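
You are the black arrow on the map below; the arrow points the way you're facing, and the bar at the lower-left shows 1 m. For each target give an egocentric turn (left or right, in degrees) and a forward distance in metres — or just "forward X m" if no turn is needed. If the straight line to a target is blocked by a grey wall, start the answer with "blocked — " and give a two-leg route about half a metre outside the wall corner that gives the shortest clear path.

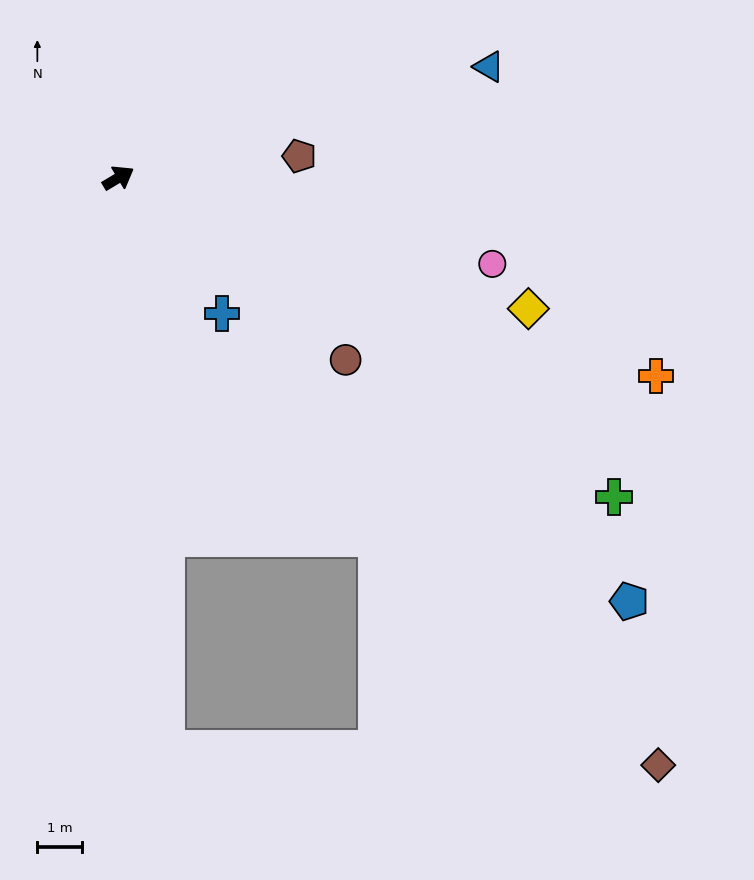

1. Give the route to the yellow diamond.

turn right 49°, forward 9.6 m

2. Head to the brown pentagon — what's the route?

turn right 24°, forward 4.1 m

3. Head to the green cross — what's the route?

turn right 64°, forward 13.2 m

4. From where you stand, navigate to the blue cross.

turn right 84°, forward 3.8 m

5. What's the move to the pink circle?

turn right 44°, forward 8.6 m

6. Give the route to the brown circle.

turn right 70°, forward 6.5 m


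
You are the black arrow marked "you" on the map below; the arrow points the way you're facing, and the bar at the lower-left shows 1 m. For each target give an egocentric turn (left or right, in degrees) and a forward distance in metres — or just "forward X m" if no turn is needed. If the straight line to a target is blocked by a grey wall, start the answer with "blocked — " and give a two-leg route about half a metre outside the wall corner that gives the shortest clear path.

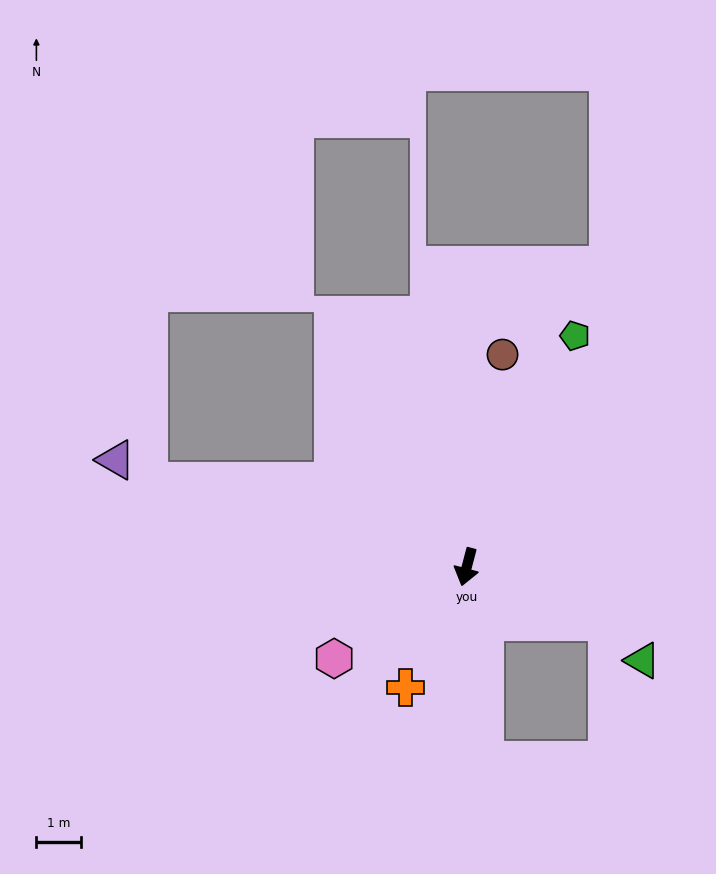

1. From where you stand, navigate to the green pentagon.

turn left 170°, forward 5.7 m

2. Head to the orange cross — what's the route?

turn right 12°, forward 3.0 m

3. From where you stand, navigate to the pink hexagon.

turn right 41°, forward 3.6 m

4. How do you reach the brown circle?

turn right 175°, forward 4.8 m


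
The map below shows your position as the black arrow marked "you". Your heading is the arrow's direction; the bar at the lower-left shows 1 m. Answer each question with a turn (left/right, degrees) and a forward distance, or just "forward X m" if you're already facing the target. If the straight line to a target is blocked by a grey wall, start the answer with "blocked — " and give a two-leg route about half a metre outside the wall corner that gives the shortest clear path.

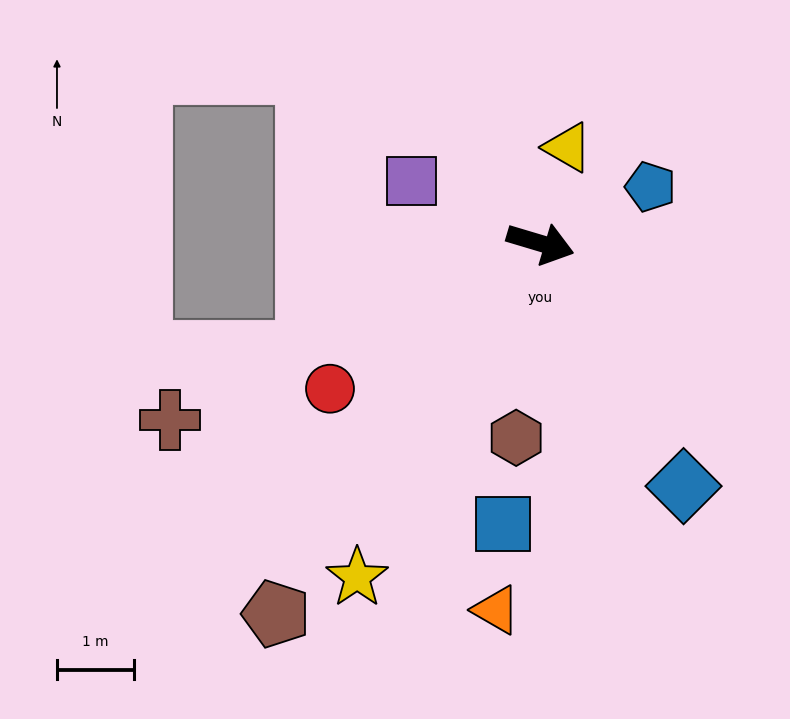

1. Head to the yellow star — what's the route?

turn right 102°, forward 5.0 m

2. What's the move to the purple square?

turn left 171°, forward 1.9 m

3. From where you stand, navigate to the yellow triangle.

turn left 91°, forward 1.3 m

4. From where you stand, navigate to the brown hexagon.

turn right 80°, forward 2.6 m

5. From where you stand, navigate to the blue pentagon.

turn left 44°, forward 1.6 m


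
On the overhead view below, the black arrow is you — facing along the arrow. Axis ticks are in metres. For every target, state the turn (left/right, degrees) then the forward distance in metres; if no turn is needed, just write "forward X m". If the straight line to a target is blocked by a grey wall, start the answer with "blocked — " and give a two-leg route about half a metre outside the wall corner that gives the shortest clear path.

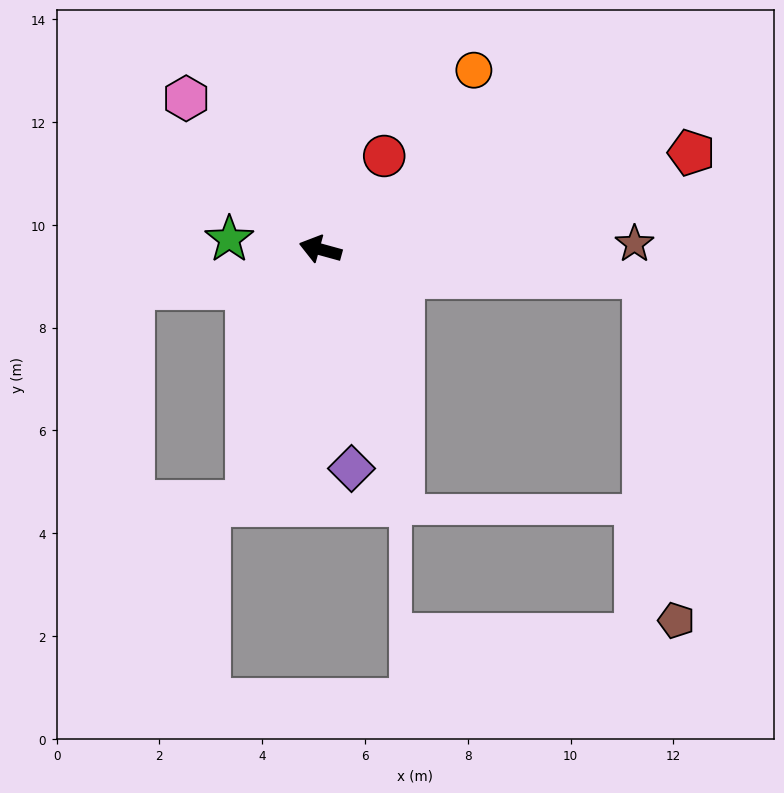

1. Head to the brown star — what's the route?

turn right 164°, forward 6.1 m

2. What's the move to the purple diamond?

turn left 113°, forward 4.3 m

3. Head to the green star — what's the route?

turn left 9°, forward 1.8 m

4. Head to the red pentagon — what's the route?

turn right 150°, forward 7.5 m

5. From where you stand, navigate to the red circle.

turn right 109°, forward 2.2 m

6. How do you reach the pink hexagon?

turn right 33°, forward 3.9 m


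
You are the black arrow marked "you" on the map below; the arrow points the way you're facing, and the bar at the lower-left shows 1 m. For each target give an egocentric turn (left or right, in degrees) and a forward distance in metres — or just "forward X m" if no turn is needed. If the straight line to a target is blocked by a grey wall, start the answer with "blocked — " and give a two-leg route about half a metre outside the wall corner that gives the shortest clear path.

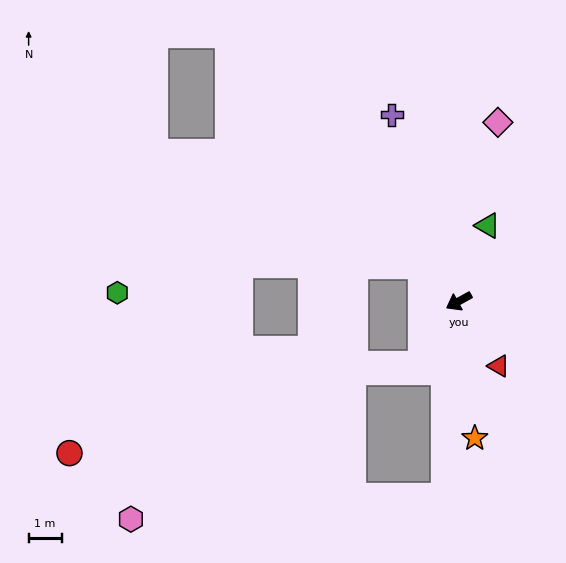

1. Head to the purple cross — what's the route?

turn right 99°, forward 6.0 m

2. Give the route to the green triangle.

turn right 140°, forward 2.5 m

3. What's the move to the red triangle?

turn left 93°, forward 2.3 m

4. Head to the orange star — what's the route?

turn left 68°, forward 4.2 m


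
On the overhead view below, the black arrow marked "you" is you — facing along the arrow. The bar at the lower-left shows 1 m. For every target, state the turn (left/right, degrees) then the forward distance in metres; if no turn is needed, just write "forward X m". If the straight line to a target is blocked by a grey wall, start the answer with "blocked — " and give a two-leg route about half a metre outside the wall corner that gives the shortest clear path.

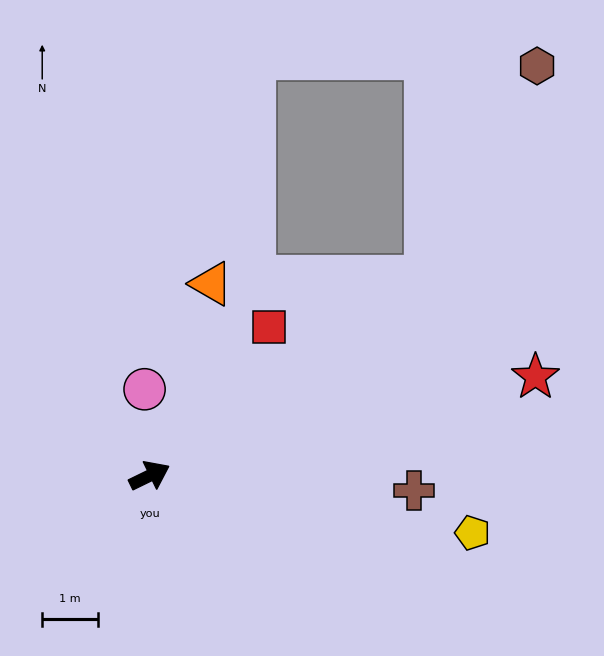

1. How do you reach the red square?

turn left 25°, forward 3.4 m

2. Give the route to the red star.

turn right 12°, forward 7.2 m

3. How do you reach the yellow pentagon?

turn right 36°, forward 5.9 m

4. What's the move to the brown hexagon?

blocked — turn left 9°, forward 6.2 m, then turn left 28°, forward 4.3 m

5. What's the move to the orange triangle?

turn left 46°, forward 3.6 m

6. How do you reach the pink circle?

turn left 67°, forward 1.6 m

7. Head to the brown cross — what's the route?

turn right 29°, forward 4.8 m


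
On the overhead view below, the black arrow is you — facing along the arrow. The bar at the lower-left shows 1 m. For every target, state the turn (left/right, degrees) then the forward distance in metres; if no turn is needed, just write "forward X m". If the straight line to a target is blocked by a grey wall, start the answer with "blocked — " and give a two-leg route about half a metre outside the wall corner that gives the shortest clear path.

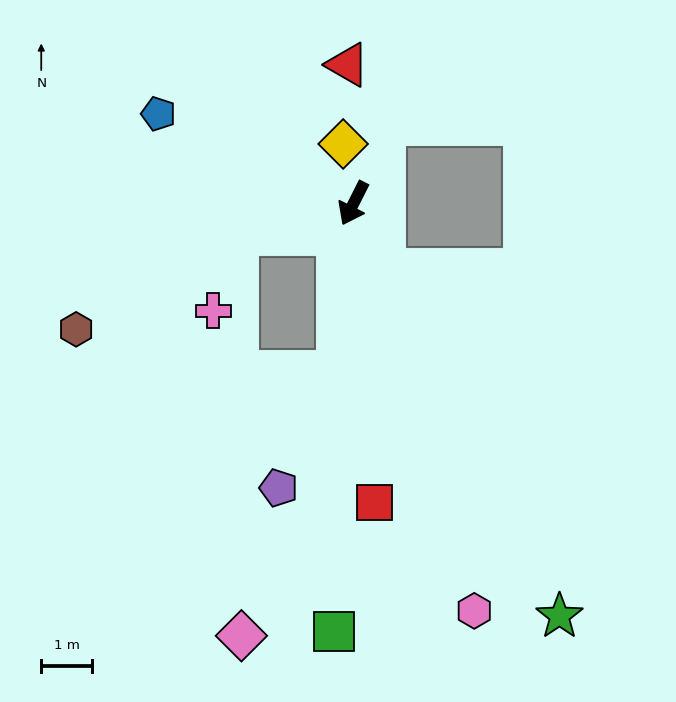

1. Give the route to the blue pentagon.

turn right 88°, forward 4.2 m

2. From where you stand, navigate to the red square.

turn left 31°, forward 5.9 m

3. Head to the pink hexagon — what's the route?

turn left 43°, forward 8.4 m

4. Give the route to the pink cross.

blocked — turn right 48°, forward 2.4 m, then turn left 58°, forward 1.6 m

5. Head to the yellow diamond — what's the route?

turn right 143°, forward 1.2 m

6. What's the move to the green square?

turn left 24°, forward 8.4 m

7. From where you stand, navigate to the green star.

turn left 53°, forward 9.1 m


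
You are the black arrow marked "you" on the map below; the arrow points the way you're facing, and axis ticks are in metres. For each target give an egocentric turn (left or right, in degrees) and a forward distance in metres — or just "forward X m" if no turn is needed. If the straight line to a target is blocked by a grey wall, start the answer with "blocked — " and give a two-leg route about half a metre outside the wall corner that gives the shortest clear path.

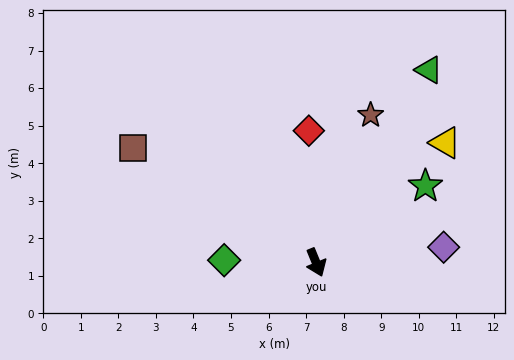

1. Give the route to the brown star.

turn left 137°, forward 4.2 m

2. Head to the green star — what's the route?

turn left 103°, forward 3.6 m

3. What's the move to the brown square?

turn right 144°, forward 5.7 m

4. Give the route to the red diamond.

turn left 161°, forward 3.5 m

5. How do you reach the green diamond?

turn right 114°, forward 2.4 m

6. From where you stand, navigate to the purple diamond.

turn left 75°, forward 3.4 m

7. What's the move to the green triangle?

turn left 127°, forward 5.9 m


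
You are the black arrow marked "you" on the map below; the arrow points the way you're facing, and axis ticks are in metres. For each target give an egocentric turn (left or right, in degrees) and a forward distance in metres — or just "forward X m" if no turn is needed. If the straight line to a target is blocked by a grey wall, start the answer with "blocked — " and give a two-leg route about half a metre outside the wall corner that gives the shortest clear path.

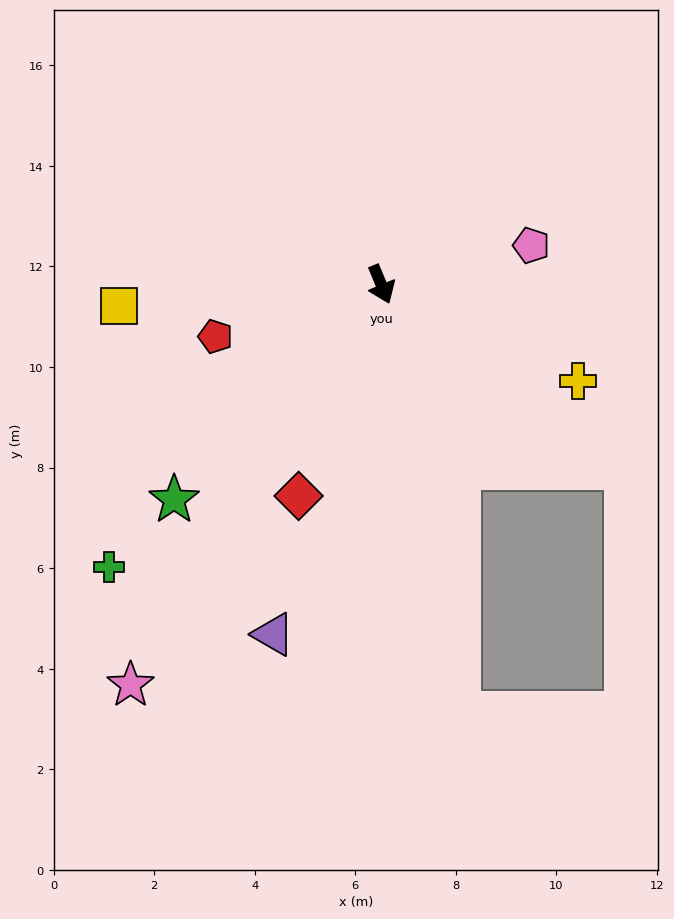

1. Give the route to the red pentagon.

turn right 95°, forward 3.5 m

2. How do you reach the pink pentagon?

turn left 82°, forward 3.1 m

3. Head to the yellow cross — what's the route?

turn left 41°, forward 4.4 m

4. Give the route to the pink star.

turn right 55°, forward 9.4 m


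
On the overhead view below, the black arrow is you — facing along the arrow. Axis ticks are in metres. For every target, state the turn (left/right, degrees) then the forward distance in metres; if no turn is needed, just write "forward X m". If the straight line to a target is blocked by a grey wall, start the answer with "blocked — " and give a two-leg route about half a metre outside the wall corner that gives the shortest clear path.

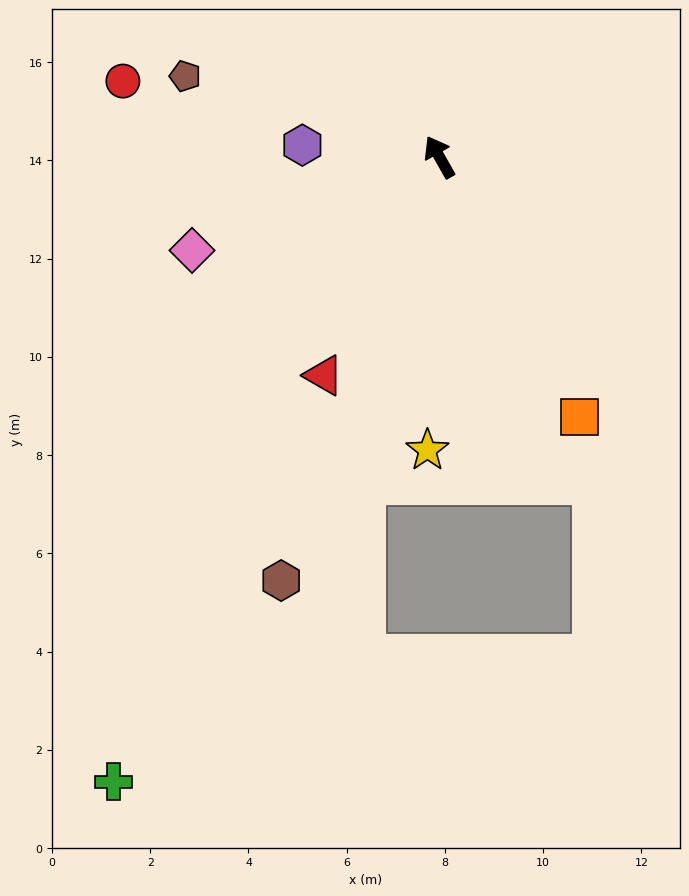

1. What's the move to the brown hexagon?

turn left 130°, forward 9.2 m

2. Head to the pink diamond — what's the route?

turn left 81°, forward 5.4 m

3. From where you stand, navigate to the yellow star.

turn left 148°, forward 6.0 m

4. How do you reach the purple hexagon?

turn left 55°, forward 2.8 m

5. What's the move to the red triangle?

turn left 122°, forward 5.0 m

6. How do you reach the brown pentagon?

turn left 43°, forward 5.4 m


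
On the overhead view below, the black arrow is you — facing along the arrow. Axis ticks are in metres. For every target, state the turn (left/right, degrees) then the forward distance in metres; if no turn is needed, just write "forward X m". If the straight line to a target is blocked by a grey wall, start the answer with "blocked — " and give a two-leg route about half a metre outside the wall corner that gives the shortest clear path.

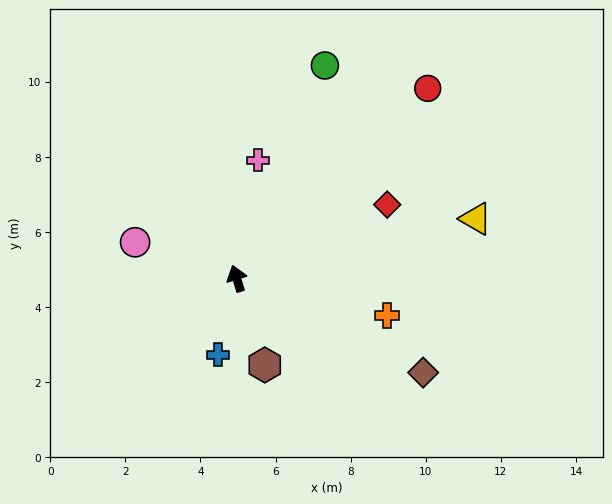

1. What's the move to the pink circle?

turn left 53°, forward 2.9 m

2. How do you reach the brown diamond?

turn right 134°, forward 5.6 m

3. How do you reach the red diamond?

turn right 81°, forward 4.5 m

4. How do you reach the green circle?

turn right 40°, forward 6.1 m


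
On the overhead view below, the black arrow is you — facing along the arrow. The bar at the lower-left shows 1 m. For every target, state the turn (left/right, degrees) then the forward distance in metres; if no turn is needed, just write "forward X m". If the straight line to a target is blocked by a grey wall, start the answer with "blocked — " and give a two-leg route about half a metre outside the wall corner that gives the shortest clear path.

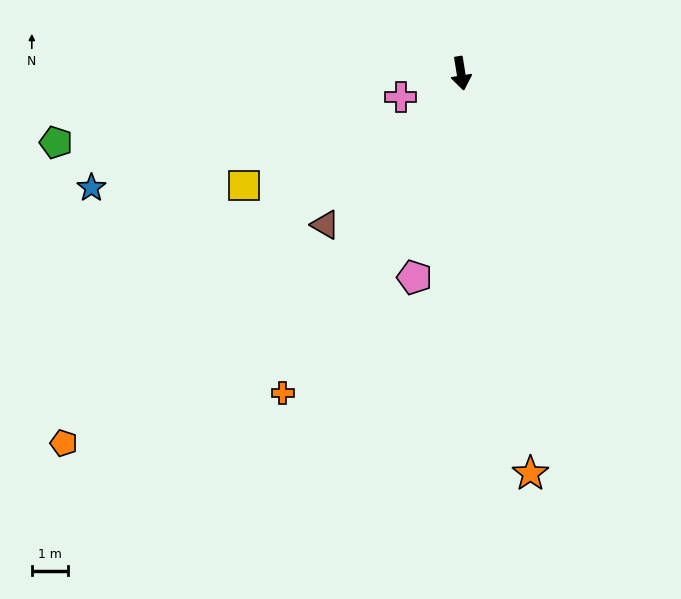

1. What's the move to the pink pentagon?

turn right 22°, forward 5.7 m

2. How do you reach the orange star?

forward 11.1 m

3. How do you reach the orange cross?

turn right 38°, forward 10.0 m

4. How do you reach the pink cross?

turn right 78°, forward 1.8 m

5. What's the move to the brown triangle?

turn right 51°, forward 5.6 m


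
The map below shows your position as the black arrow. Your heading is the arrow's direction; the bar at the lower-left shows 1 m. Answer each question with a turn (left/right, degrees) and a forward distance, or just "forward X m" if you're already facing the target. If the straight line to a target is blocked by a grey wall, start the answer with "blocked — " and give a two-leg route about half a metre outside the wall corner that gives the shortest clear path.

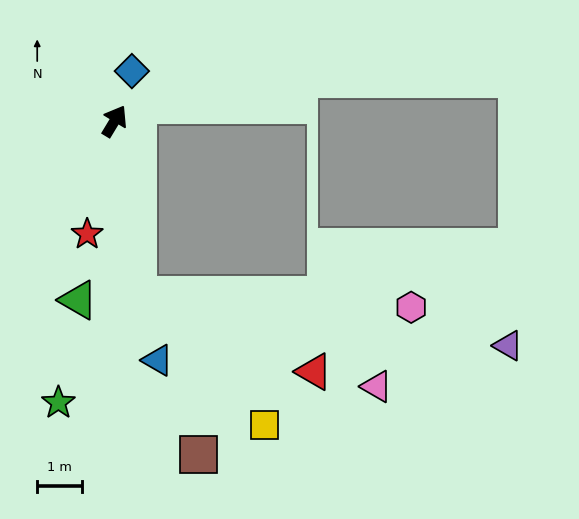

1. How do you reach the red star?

turn right 162°, forward 2.6 m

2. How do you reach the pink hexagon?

blocked — turn right 141°, forward 3.9 m, then turn left 80°, forward 6.1 m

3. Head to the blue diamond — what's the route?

turn left 12°, forward 1.2 m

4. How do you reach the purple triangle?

blocked — turn right 141°, forward 3.9 m, then turn left 74°, forward 8.3 m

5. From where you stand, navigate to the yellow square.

blocked — turn right 141°, forward 3.9 m, then turn left 36°, forward 4.0 m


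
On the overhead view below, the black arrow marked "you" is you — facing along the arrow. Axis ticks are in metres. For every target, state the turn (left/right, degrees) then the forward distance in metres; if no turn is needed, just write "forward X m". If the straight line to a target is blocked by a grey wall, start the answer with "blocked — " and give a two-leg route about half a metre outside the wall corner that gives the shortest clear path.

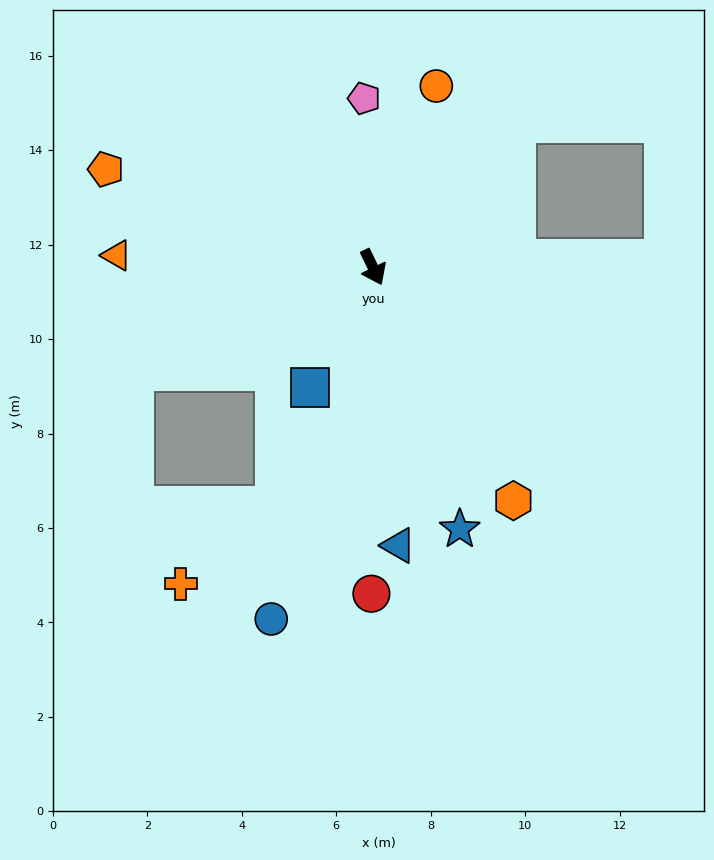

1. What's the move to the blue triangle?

turn right 21°, forward 5.9 m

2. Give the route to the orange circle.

turn left 135°, forward 4.1 m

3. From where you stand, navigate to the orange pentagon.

turn right 136°, forward 6.0 m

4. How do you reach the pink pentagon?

turn left 157°, forward 3.6 m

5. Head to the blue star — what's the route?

turn right 7°, forward 5.8 m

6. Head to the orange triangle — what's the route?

turn right 118°, forward 5.4 m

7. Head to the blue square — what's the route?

turn right 53°, forward 2.9 m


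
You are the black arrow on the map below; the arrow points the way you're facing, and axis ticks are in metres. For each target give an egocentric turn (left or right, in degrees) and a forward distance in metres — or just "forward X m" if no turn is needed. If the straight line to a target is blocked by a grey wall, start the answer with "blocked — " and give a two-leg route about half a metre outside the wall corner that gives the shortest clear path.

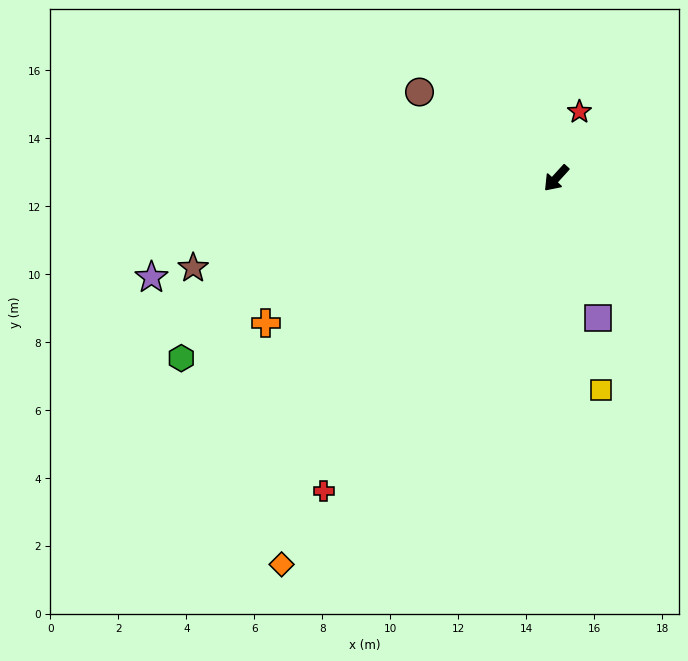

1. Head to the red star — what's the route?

turn right 157°, forward 2.1 m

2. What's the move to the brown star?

turn right 34°, forward 11.0 m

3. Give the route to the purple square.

turn left 59°, forward 4.3 m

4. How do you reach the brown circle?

turn right 80°, forward 4.8 m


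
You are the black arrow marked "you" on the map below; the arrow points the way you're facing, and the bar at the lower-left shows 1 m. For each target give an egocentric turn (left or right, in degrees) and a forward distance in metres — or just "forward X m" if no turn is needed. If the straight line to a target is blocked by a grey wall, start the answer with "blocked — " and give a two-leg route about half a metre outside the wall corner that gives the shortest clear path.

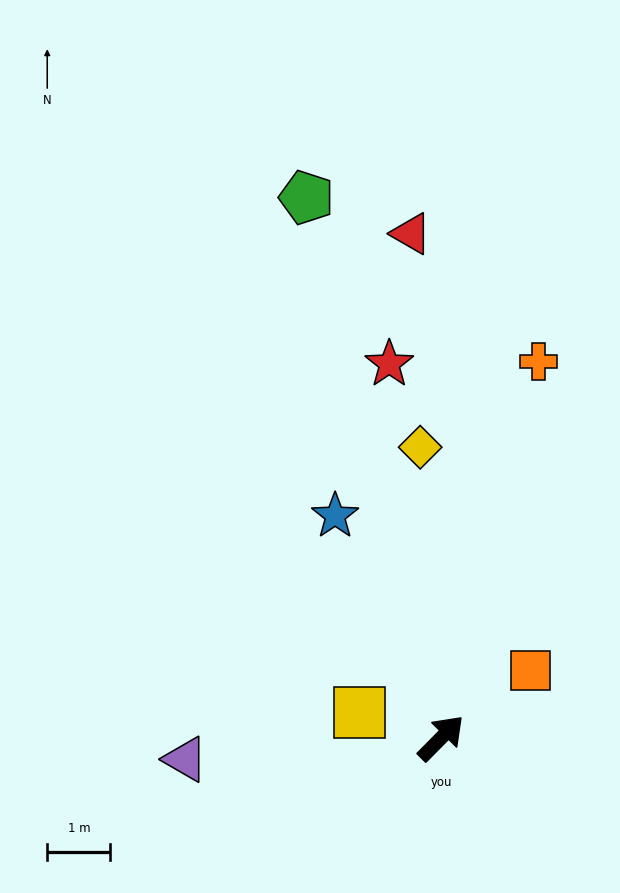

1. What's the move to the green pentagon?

turn left 59°, forward 8.8 m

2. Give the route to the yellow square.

turn left 118°, forward 1.4 m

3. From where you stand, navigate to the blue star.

turn left 70°, forward 3.9 m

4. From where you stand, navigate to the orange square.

turn right 8°, forward 1.8 m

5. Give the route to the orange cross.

turn left 30°, forward 6.2 m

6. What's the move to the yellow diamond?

turn left 49°, forward 4.6 m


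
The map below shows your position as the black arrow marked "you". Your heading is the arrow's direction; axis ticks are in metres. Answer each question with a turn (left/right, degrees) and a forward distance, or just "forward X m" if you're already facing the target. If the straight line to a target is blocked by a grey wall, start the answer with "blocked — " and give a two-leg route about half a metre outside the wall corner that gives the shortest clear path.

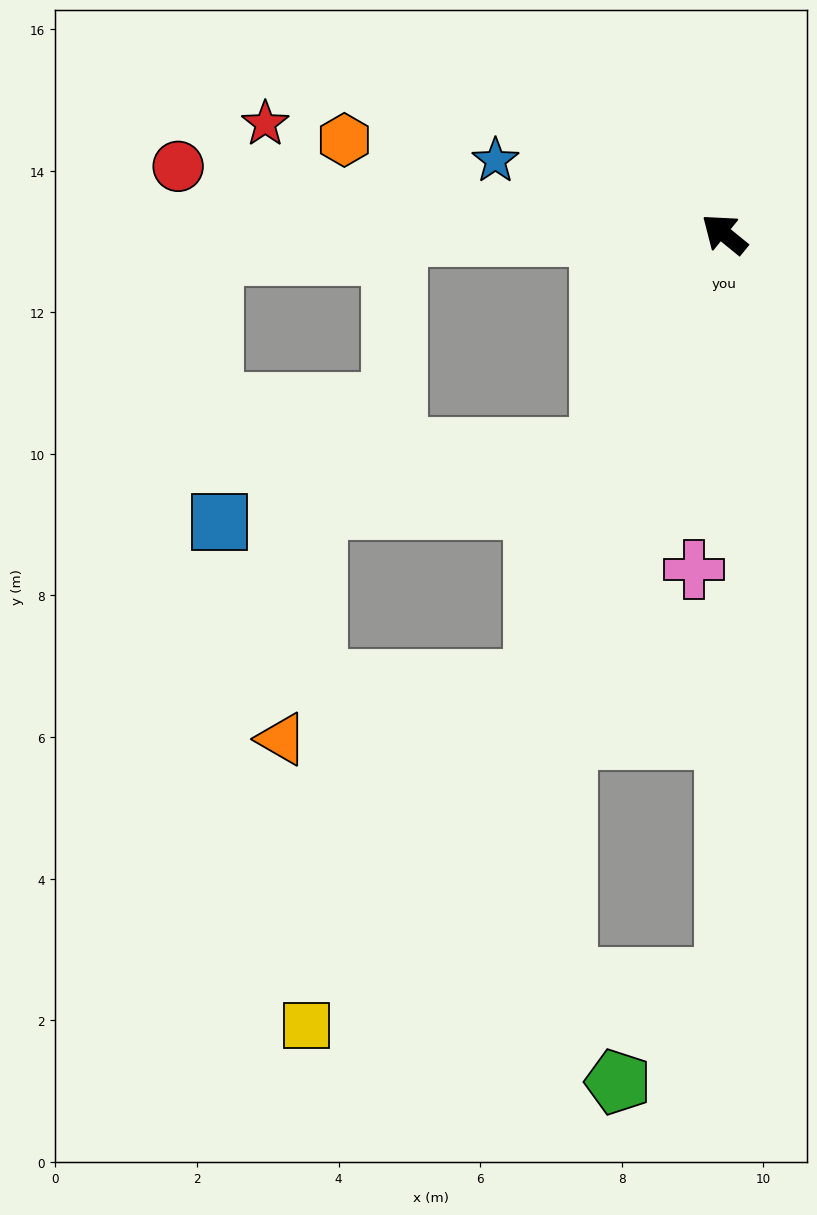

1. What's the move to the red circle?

turn left 32°, forward 7.8 m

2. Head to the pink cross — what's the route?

turn left 124°, forward 4.8 m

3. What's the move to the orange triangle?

blocked — turn left 106°, forward 6.9 m, then turn right 54°, forward 3.7 m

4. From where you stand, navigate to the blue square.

blocked — turn left 99°, forward 3.5 m, then turn right 49°, forward 5.5 m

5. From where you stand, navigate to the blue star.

turn left 21°, forward 3.4 m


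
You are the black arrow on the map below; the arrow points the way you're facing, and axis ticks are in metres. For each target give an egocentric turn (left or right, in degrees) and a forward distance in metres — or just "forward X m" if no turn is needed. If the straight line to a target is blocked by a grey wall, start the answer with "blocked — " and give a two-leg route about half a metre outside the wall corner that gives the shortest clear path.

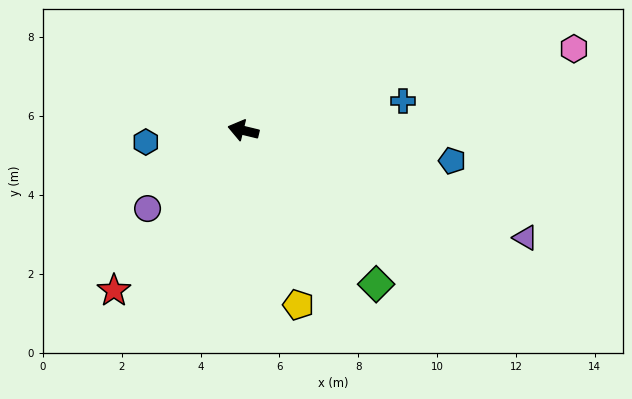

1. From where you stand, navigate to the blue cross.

turn right 156°, forward 4.1 m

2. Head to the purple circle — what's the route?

turn left 53°, forward 3.1 m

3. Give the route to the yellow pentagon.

turn left 121°, forward 4.6 m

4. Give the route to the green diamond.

turn left 144°, forward 5.2 m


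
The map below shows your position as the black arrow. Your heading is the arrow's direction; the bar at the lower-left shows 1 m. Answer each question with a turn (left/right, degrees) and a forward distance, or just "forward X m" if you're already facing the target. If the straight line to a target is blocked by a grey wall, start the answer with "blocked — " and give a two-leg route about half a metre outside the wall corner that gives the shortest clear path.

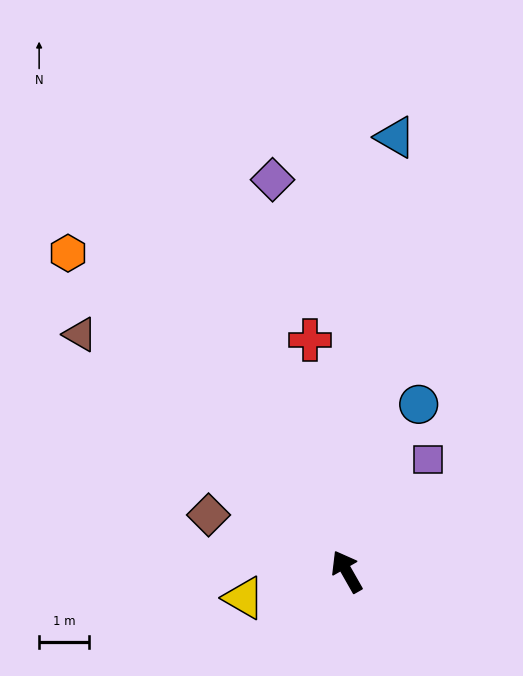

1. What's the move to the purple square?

turn right 66°, forward 2.8 m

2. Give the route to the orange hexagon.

turn left 12°, forward 8.5 m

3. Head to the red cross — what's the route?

turn right 21°, forward 4.7 m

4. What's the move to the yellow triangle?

turn left 75°, forward 2.1 m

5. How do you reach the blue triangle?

turn right 36°, forward 8.8 m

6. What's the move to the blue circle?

turn right 53°, forward 3.7 m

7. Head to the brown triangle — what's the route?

turn left 19°, forward 7.2 m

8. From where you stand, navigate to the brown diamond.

turn left 38°, forward 3.0 m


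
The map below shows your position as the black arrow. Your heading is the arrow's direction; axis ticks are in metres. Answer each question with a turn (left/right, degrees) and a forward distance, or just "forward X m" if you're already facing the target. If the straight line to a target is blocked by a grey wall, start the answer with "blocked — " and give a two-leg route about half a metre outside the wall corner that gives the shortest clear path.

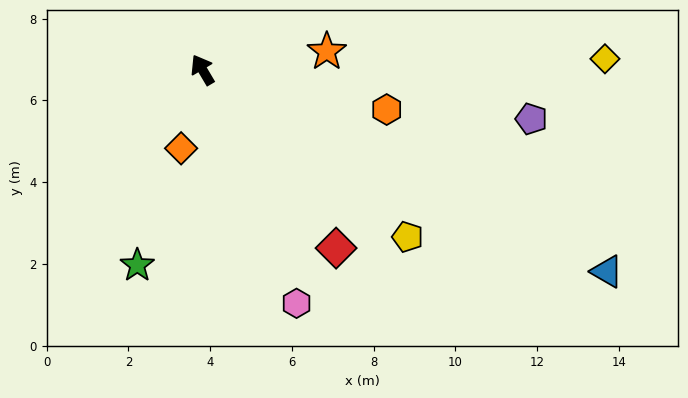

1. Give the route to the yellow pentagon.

turn right 160°, forward 6.5 m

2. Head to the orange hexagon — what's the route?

turn right 133°, forward 4.6 m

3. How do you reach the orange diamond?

turn left 134°, forward 2.0 m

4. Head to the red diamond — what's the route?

turn right 174°, forward 5.5 m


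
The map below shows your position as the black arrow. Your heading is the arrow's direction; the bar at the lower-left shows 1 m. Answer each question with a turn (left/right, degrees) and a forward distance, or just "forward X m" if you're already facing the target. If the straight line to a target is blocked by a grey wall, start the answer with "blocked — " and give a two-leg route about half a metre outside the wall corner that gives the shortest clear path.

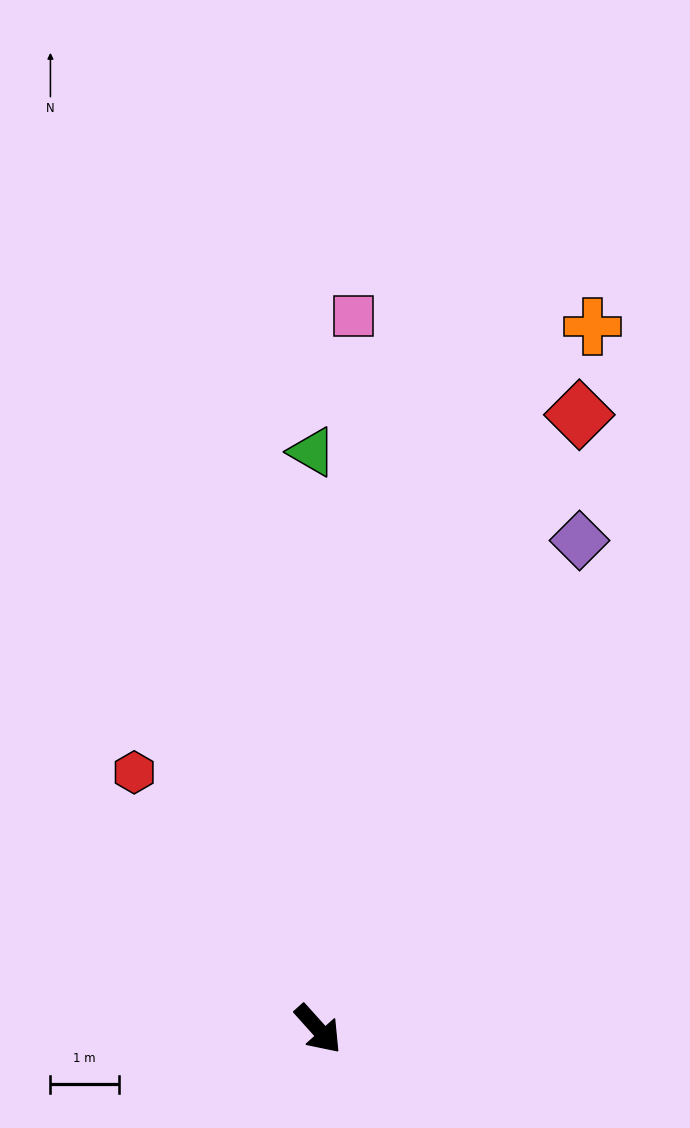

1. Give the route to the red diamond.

turn left 115°, forward 9.7 m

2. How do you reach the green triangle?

turn left 139°, forward 8.4 m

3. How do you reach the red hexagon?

turn left 174°, forward 4.6 m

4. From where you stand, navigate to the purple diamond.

turn left 110°, forward 8.1 m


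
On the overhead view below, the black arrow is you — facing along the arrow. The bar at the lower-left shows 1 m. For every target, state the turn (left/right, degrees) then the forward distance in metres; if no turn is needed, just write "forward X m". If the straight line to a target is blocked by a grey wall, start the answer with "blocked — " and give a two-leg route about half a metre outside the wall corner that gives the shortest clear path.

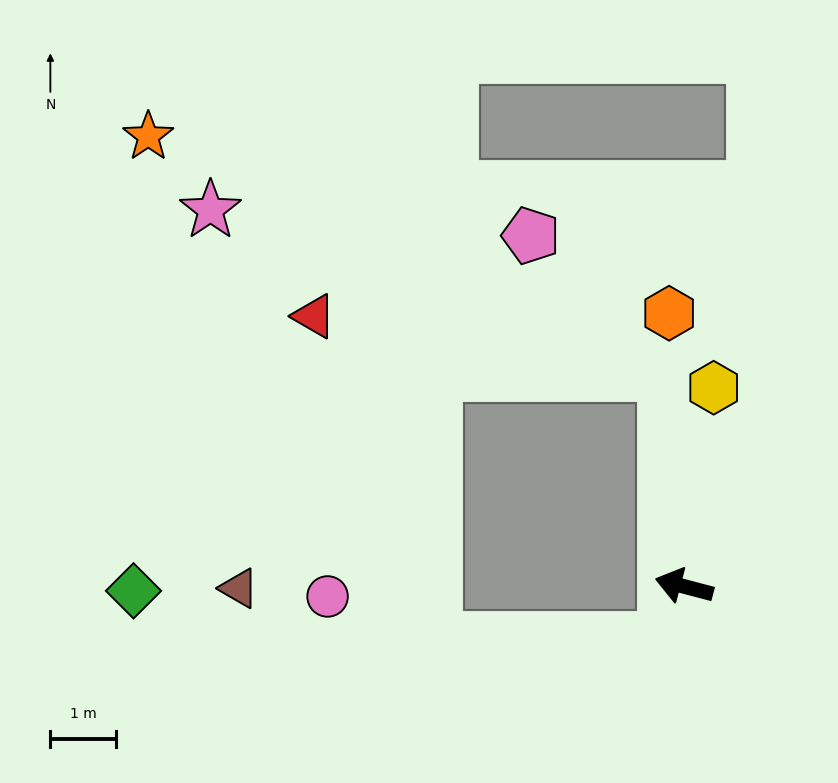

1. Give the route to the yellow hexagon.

turn right 84°, forward 3.1 m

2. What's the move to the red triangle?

blocked — turn right 70°, forward 3.3 m, then turn left 75°, forward 5.4 m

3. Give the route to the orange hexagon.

turn right 72°, forward 4.2 m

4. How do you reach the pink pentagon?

blocked — turn right 70°, forward 3.3 m, then turn left 39°, forward 2.9 m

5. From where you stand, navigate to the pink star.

blocked — turn right 70°, forward 3.3 m, then turn left 65°, forward 7.4 m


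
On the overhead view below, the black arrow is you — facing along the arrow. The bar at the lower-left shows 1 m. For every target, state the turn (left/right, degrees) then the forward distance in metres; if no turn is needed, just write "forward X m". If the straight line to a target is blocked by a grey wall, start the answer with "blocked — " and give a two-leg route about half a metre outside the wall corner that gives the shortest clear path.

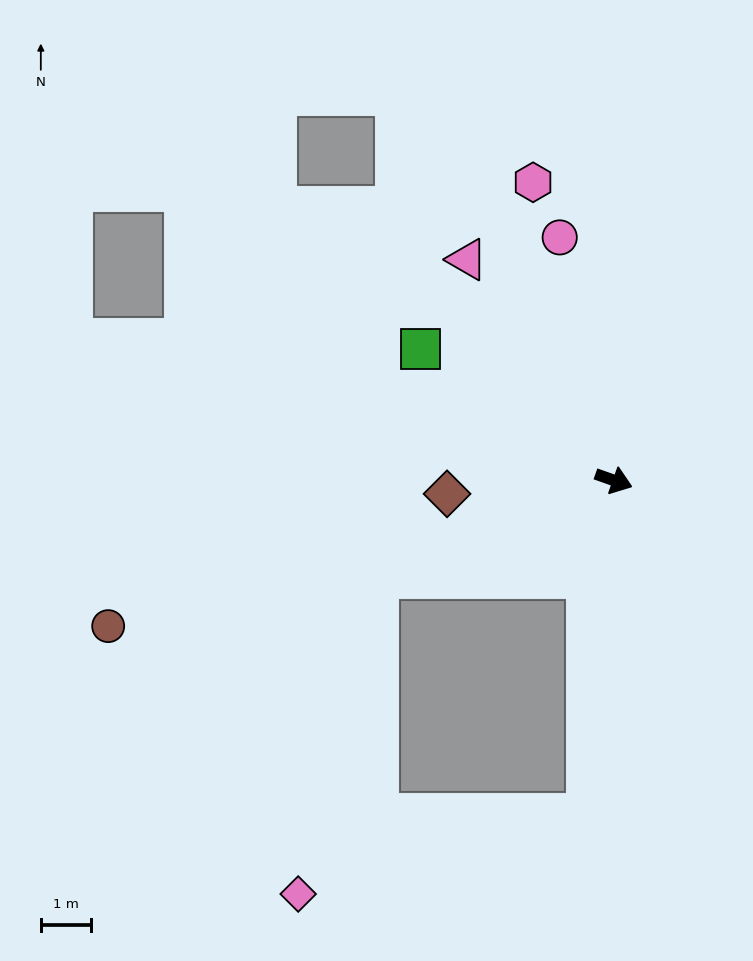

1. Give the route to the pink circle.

turn left 122°, forward 5.0 m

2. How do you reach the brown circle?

turn right 144°, forward 10.5 m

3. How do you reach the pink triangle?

turn left 143°, forward 5.3 m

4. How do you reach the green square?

turn left 165°, forward 4.7 m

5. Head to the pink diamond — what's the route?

blocked — turn right 138°, forward 5.1 m, then turn left 53°, forward 6.5 m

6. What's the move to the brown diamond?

turn right 156°, forward 3.3 m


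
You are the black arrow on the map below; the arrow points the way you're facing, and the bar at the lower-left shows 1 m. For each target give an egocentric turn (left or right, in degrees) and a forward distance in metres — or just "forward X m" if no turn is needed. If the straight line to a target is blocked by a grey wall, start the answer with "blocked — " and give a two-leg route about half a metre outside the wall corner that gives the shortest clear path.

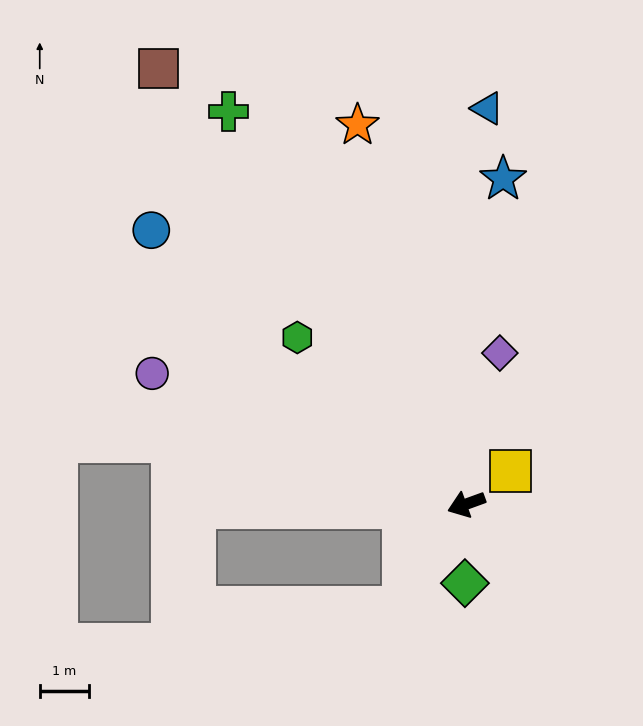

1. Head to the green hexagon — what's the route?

turn right 65°, forward 4.8 m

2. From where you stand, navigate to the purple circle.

turn right 43°, forward 6.9 m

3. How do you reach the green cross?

turn right 79°, forward 9.3 m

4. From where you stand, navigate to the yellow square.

turn right 163°, forward 1.1 m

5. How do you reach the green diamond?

turn left 69°, forward 1.6 m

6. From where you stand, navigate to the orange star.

turn right 94°, forward 8.0 m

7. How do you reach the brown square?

turn right 75°, forward 10.8 m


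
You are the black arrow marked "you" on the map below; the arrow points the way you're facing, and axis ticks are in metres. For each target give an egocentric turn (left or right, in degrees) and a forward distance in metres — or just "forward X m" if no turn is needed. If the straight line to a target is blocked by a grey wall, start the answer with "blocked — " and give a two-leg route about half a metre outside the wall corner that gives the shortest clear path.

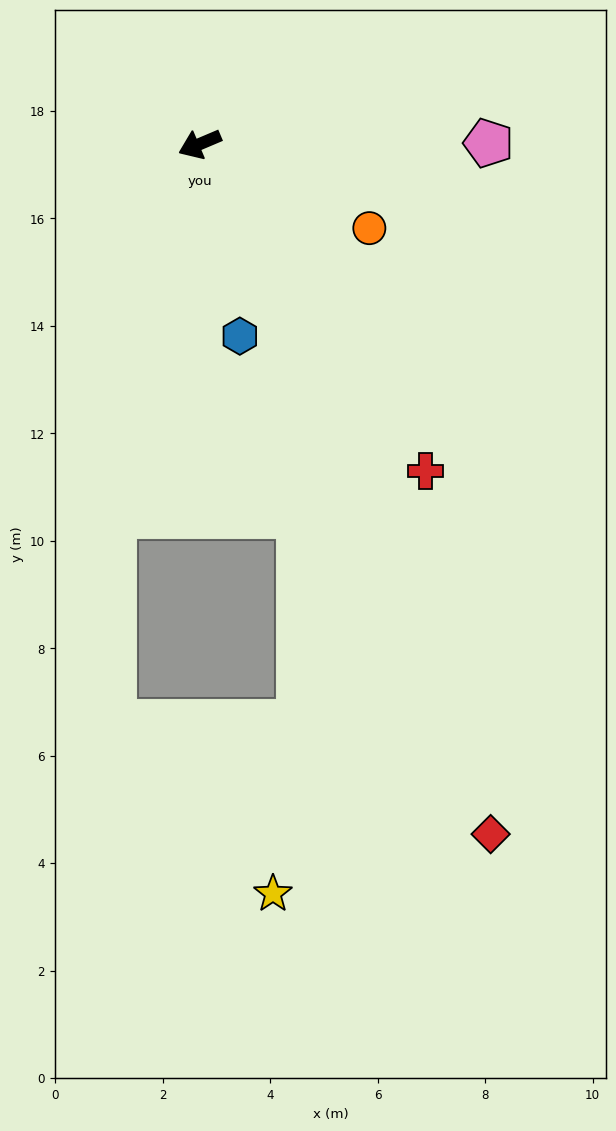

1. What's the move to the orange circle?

turn left 131°, forward 3.5 m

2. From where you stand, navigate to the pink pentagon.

turn left 157°, forward 5.4 m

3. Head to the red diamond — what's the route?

turn left 90°, forward 13.9 m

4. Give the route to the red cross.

turn left 102°, forward 7.4 m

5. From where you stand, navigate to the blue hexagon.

turn left 79°, forward 3.7 m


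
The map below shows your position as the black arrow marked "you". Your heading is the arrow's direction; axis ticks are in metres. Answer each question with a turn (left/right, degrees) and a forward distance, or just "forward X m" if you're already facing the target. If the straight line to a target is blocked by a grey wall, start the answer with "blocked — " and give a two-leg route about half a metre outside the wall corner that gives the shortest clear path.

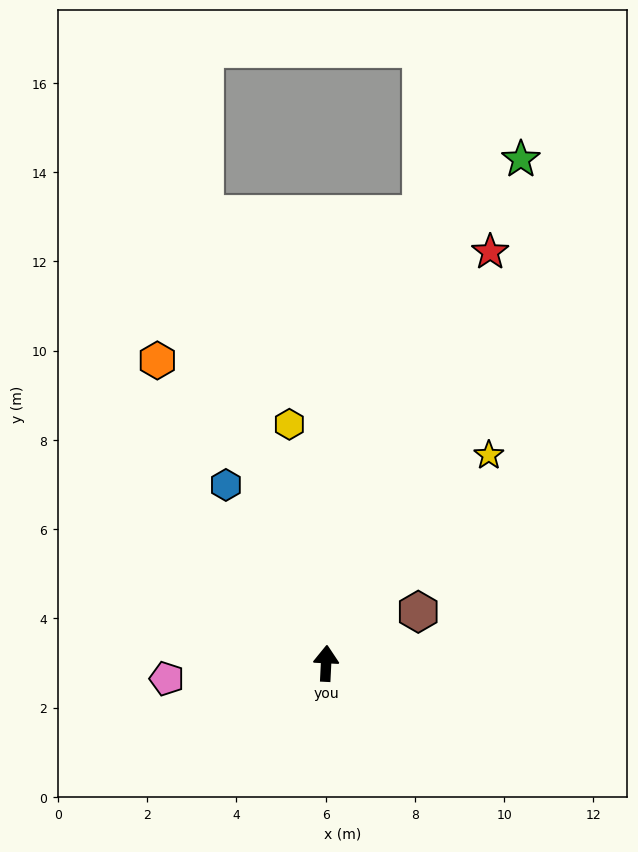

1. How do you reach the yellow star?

turn right 35°, forward 5.9 m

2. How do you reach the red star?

turn right 19°, forward 9.9 m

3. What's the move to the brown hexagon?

turn right 58°, forward 2.4 m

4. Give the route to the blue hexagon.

turn left 32°, forward 4.6 m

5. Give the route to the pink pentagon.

turn left 98°, forward 3.6 m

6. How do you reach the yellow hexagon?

turn left 12°, forward 5.4 m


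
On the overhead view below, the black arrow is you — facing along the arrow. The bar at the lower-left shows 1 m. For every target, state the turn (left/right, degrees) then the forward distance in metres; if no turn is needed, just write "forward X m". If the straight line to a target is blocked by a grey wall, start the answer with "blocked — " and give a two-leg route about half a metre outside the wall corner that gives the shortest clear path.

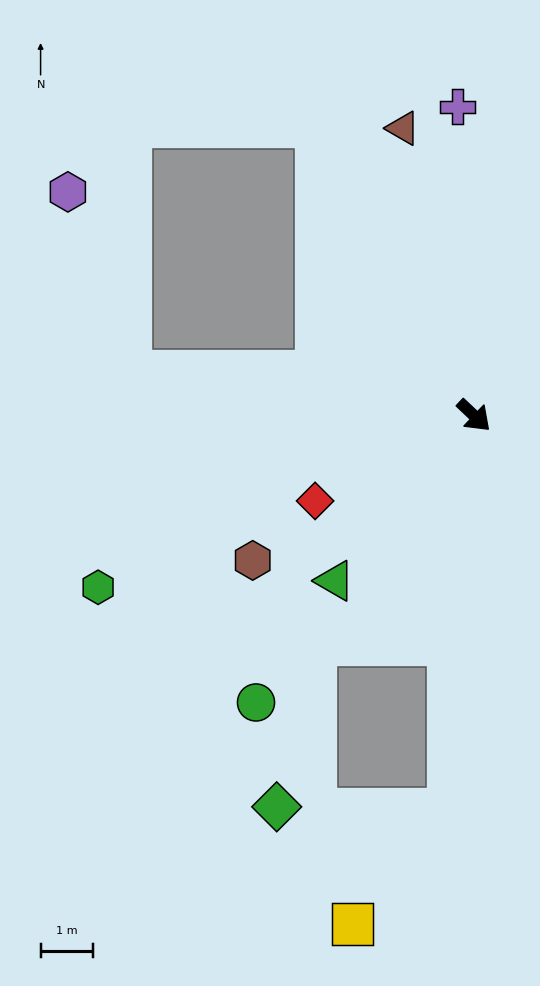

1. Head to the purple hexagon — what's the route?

blocked — turn right 144°, forward 6.6 m, then turn right 64°, forward 3.6 m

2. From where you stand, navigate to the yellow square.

blocked — turn right 50°, forward 7.5 m, then turn right 37°, forward 2.8 m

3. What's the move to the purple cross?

turn left 137°, forward 5.9 m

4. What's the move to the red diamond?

turn right 108°, forward 3.4 m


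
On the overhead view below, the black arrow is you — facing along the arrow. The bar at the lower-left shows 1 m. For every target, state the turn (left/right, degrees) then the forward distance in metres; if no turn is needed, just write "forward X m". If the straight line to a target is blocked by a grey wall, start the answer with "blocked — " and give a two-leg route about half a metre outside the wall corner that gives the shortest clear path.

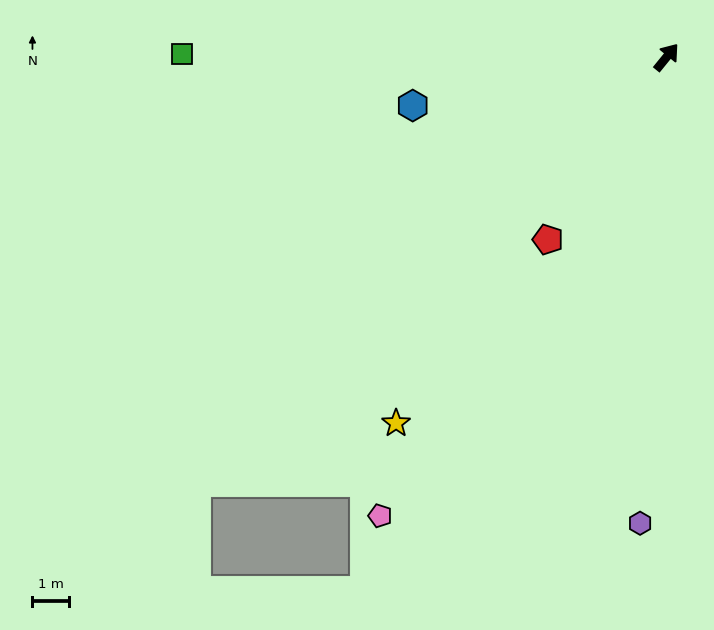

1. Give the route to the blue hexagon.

turn left 140°, forward 7.1 m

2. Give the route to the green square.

turn left 129°, forward 13.4 m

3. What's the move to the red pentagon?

turn right 174°, forward 6.0 m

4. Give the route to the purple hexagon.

turn right 144°, forward 12.9 m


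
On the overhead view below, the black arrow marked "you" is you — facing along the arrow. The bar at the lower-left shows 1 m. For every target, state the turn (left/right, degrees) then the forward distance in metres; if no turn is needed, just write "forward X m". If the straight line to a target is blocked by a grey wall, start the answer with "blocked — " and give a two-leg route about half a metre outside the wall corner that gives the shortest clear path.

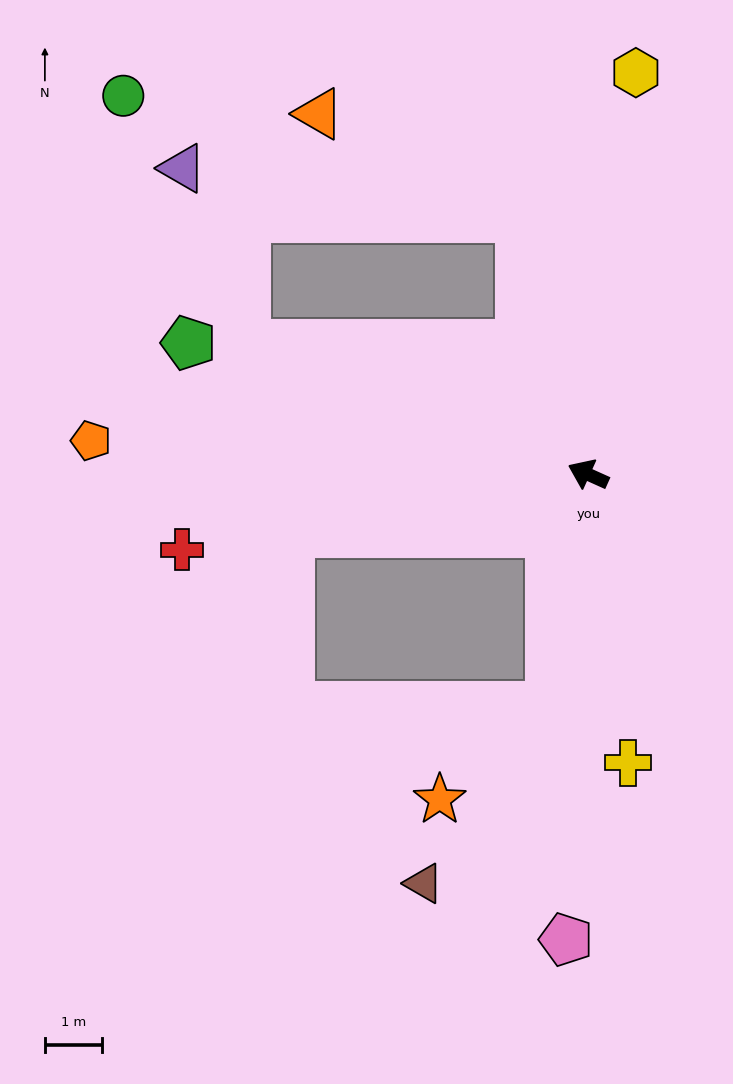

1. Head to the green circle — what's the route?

blocked — turn right 51°, forward 4.6 m, then turn left 58°, forward 7.2 m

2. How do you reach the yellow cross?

turn left 122°, forward 5.1 m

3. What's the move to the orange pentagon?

turn left 20°, forward 8.7 m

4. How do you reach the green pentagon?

turn left 6°, forward 7.3 m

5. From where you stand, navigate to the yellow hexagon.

turn right 73°, forward 7.0 m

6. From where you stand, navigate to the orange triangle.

blocked — turn right 51°, forward 4.6 m, then turn left 48°, forward 3.9 m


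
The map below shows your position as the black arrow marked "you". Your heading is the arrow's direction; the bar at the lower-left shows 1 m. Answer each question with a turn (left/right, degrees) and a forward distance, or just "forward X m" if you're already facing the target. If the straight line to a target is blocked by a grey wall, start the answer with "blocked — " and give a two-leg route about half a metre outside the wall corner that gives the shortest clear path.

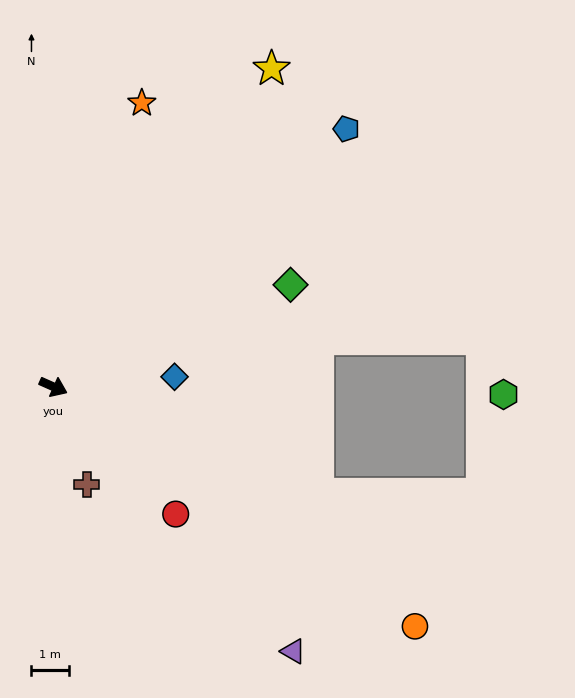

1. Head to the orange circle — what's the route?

turn right 10°, forward 11.6 m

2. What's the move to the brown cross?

turn right 47°, forward 2.8 m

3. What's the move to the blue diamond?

turn left 29°, forward 3.3 m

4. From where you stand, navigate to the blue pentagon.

turn left 65°, forward 10.5 m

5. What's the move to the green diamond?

turn left 47°, forward 6.9 m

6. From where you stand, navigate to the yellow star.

turn left 80°, forward 10.4 m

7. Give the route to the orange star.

turn left 97°, forward 8.0 m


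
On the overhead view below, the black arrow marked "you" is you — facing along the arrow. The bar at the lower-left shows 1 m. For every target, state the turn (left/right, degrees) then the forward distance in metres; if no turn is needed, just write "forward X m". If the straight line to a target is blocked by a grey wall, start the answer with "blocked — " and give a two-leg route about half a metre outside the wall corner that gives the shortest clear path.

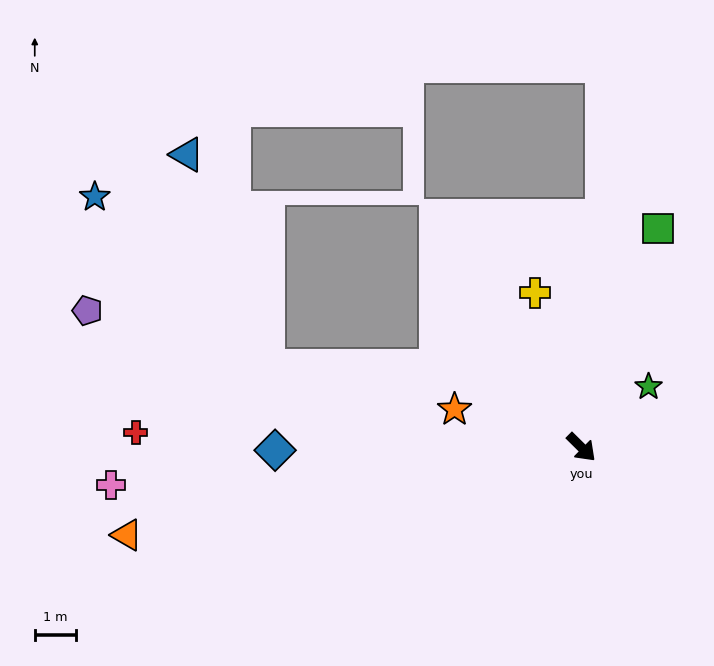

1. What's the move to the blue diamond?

turn right 135°, forward 7.5 m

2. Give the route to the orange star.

turn right 152°, forward 3.2 m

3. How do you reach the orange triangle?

turn right 124°, forward 11.3 m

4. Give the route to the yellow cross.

turn left 151°, forward 3.9 m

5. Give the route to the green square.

turn left 115°, forward 5.7 m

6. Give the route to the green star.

turn left 87°, forward 2.2 m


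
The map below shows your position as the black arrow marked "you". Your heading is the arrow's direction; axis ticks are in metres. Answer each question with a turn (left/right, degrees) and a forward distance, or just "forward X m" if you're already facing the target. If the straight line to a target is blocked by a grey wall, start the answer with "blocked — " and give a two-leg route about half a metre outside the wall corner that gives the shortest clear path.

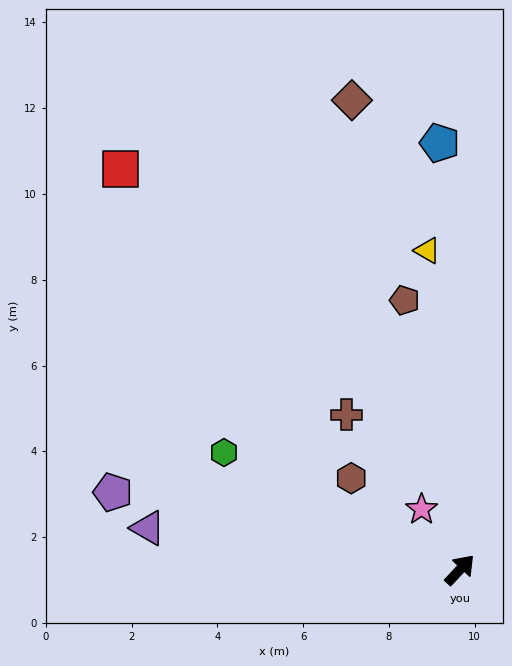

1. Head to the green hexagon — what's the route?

turn left 107°, forward 6.1 m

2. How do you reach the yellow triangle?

turn left 49°, forward 7.5 m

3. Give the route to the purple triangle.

turn left 125°, forward 7.3 m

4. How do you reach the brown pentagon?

turn left 55°, forward 6.4 m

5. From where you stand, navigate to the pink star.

turn left 75°, forward 1.7 m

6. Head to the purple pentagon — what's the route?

turn left 120°, forward 8.3 m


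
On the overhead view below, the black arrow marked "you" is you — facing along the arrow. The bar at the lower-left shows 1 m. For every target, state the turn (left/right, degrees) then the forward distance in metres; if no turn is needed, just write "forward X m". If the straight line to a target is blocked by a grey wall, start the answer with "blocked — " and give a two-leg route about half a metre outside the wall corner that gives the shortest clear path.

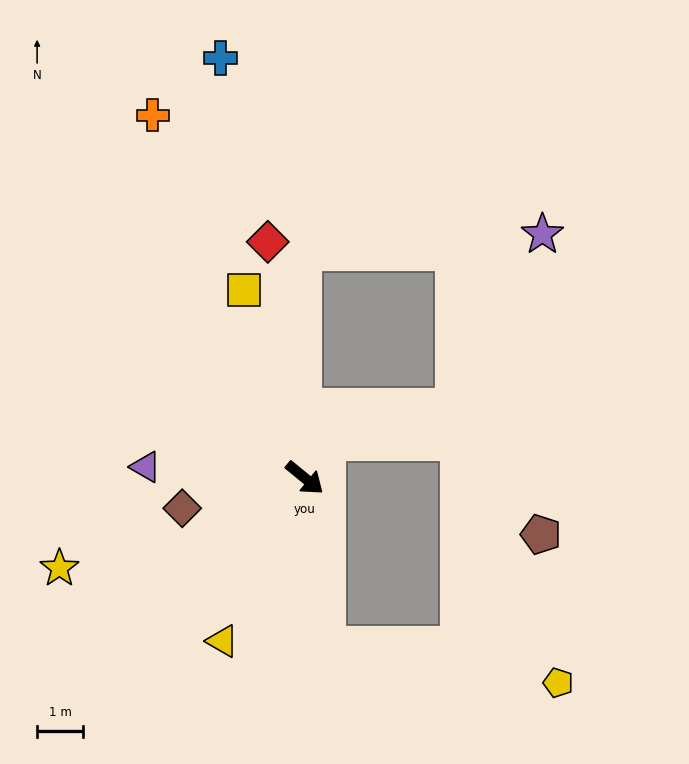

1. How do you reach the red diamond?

turn left 138°, forward 5.2 m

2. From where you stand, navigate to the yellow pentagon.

blocked — turn right 43°, forward 3.7 m, then turn left 73°, forward 5.1 m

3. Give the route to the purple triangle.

turn right 145°, forward 3.5 m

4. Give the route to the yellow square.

turn left 147°, forward 4.3 m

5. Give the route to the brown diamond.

turn right 127°, forward 2.7 m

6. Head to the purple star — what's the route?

blocked — turn left 130°, forward 4.9 m, then turn right 87°, forward 5.2 m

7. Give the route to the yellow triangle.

turn right 77°, forward 4.0 m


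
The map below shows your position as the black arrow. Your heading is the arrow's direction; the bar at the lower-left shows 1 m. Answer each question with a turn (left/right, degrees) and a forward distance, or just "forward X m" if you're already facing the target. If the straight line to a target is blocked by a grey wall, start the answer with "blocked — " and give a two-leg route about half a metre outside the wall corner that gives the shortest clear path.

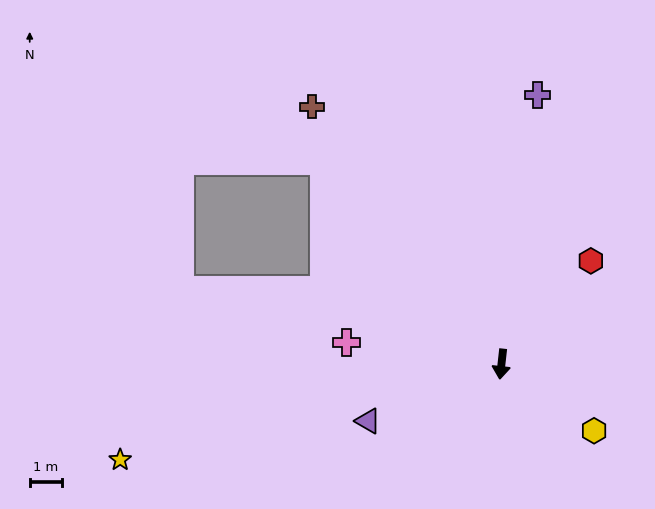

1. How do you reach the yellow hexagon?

turn left 61°, forward 3.5 m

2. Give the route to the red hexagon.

turn left 145°, forward 4.2 m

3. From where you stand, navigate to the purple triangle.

turn right 61°, forward 4.5 m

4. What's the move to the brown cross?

turn right 137°, forward 9.9 m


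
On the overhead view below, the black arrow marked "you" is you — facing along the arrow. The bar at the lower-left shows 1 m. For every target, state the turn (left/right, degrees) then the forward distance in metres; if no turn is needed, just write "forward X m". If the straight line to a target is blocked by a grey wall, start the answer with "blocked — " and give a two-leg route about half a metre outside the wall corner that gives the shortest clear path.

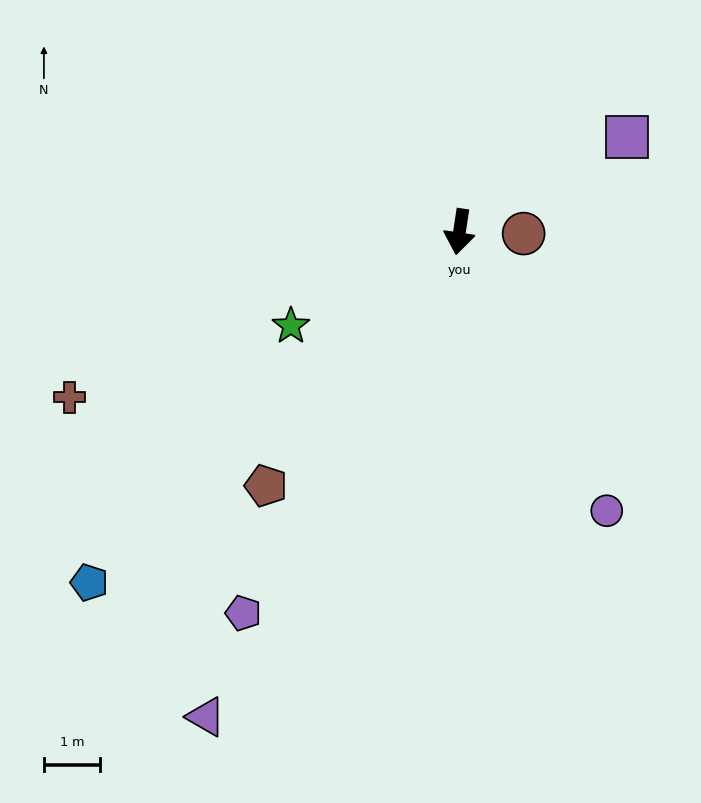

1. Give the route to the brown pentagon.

turn right 29°, forward 5.7 m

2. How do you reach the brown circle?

turn left 97°, forward 1.1 m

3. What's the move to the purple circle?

turn left 36°, forward 5.6 m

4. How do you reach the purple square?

turn left 128°, forward 3.4 m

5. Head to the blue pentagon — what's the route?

turn right 38°, forward 9.1 m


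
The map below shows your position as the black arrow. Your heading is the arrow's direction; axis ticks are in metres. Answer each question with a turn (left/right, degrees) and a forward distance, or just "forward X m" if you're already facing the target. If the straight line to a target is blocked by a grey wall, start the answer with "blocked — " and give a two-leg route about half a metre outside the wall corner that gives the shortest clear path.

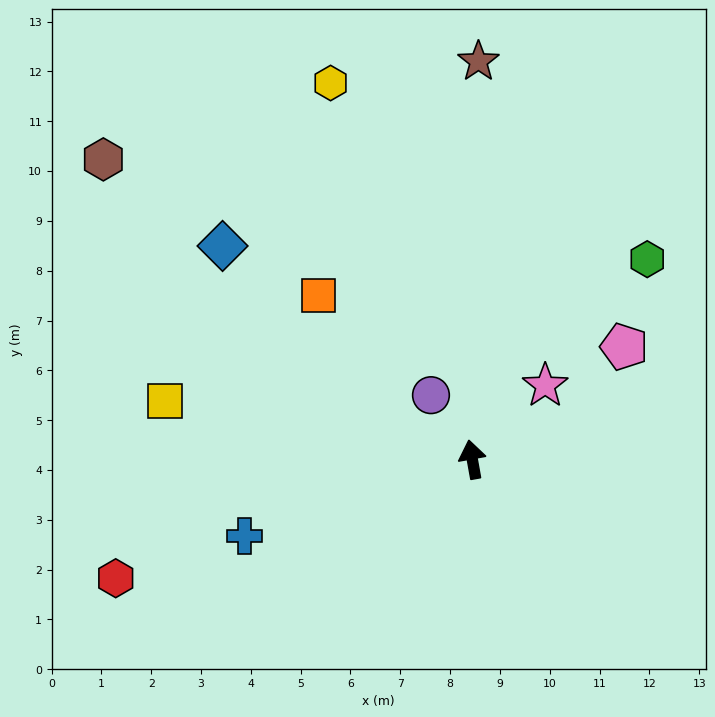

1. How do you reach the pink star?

turn right 55°, forward 2.1 m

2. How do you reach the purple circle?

turn left 23°, forward 1.5 m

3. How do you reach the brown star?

turn right 11°, forward 8.0 m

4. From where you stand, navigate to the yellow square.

turn left 69°, forward 6.3 m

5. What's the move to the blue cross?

turn left 98°, forward 4.8 m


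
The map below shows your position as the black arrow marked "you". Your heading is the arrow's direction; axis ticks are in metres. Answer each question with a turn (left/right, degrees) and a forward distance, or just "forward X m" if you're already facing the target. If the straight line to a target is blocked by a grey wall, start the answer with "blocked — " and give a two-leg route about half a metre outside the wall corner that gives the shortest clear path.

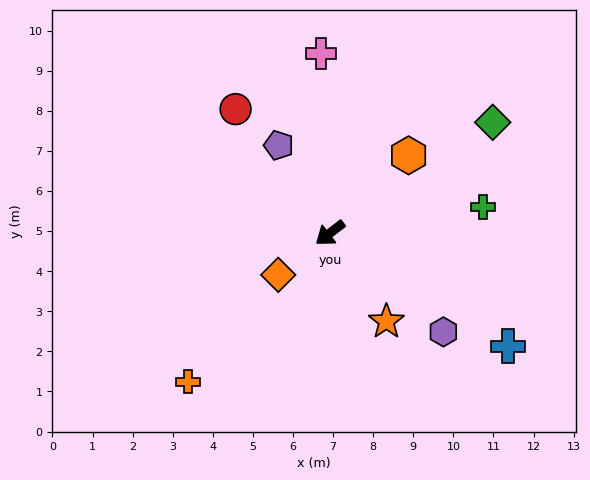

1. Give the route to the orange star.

turn left 85°, forward 2.6 m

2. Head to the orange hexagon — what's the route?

turn right 173°, forward 2.8 m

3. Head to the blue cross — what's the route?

turn left 110°, forward 5.3 m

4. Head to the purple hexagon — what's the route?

turn left 101°, forward 3.8 m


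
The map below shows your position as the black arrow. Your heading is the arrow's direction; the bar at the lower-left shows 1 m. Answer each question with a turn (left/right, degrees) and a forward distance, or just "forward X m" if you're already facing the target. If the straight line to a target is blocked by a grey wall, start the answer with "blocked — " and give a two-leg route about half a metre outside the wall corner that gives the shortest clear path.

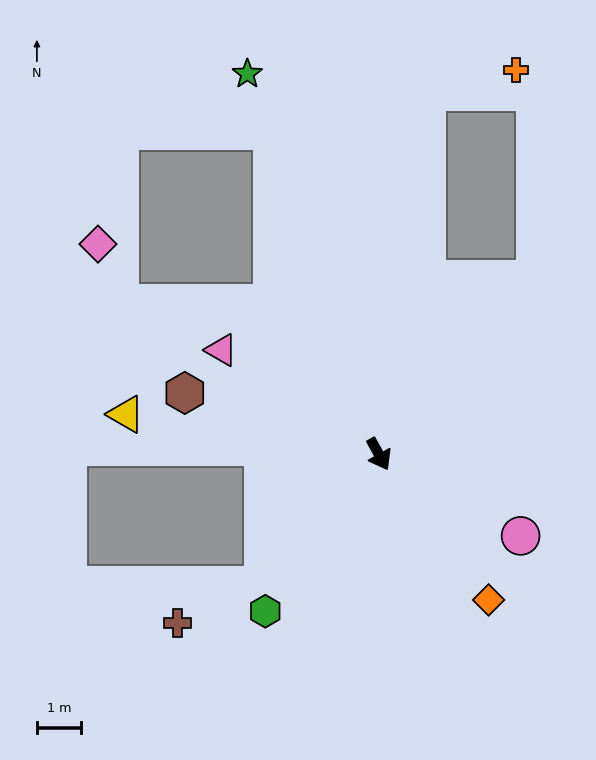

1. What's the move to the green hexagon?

turn right 65°, forward 4.3 m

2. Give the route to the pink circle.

turn left 31°, forward 3.7 m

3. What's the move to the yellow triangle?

turn right 128°, forward 5.7 m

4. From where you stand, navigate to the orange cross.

blocked — turn left 143°, forward 8.2 m, then turn right 68°, forward 2.1 m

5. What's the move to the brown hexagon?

turn right 137°, forward 4.6 m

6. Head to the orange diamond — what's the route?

turn left 8°, forward 4.1 m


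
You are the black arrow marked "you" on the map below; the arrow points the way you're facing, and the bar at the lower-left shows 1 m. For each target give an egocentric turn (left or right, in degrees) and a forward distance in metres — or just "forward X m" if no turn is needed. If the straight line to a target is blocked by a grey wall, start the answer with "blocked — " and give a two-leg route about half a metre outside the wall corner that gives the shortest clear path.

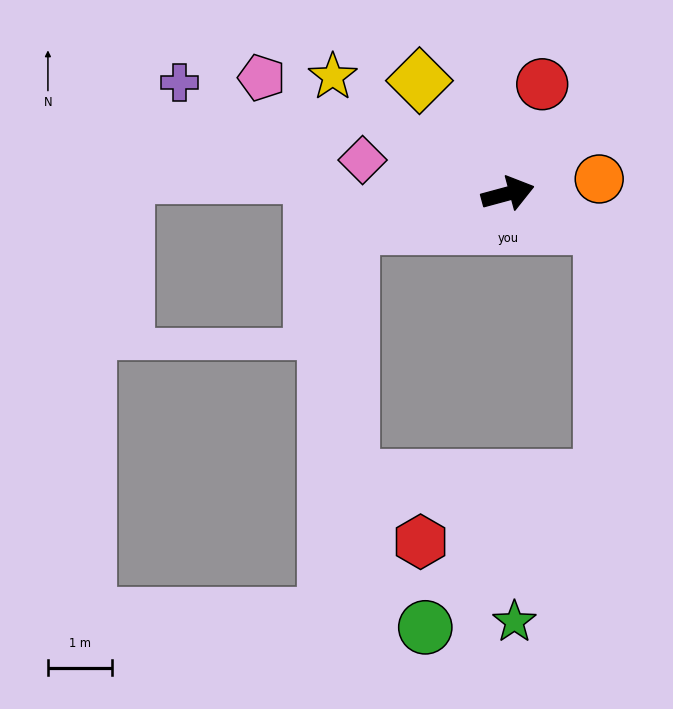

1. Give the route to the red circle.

turn left 57°, forward 1.8 m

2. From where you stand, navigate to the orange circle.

turn right 6°, forward 1.4 m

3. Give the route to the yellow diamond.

turn left 113°, forward 2.2 m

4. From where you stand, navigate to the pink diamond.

turn left 152°, forward 2.3 m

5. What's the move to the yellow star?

turn left 131°, forward 3.3 m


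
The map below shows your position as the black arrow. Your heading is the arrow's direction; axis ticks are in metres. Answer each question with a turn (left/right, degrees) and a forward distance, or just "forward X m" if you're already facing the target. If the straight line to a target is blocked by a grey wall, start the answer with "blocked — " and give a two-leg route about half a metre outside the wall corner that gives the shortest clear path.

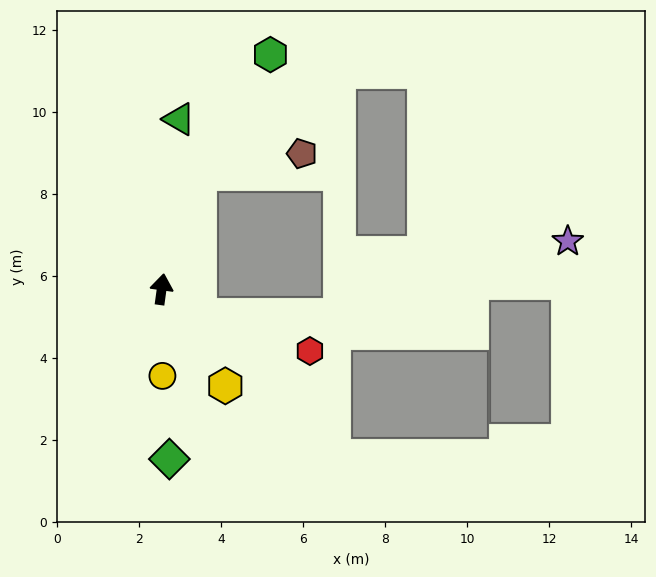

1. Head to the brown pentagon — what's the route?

blocked — turn right 11°, forward 3.0 m, then turn right 60°, forward 2.5 m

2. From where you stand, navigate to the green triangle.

forward 4.2 m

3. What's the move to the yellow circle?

turn right 172°, forward 2.1 m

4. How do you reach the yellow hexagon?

turn right 139°, forward 2.8 m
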